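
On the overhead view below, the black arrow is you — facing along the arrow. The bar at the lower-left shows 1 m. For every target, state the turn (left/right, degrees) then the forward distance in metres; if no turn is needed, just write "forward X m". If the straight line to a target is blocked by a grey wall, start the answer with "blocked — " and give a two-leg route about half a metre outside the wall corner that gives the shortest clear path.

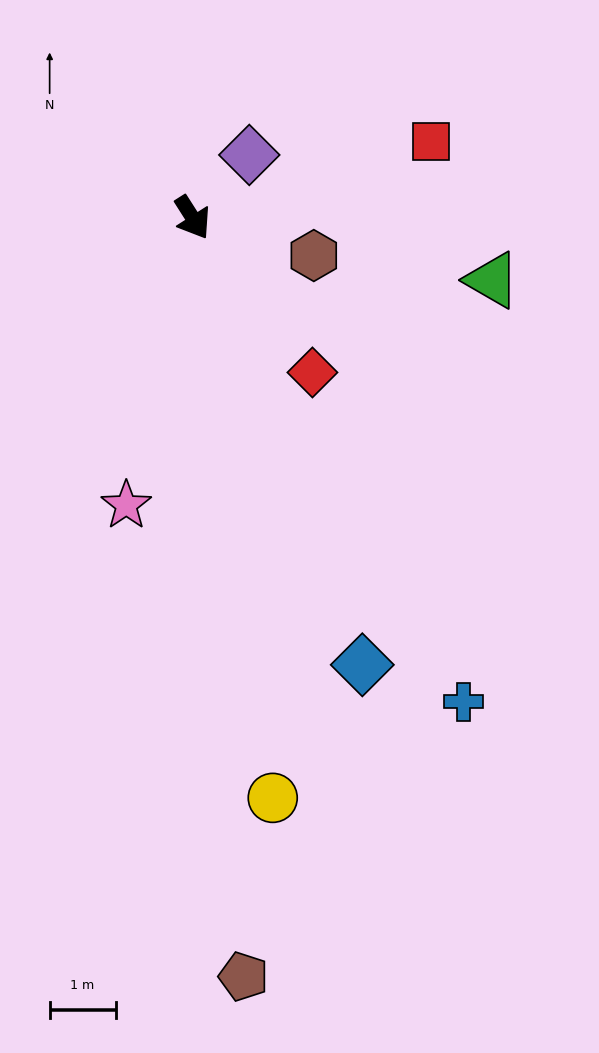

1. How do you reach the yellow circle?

turn right 25°, forward 8.9 m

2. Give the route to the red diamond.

turn left 5°, forward 3.0 m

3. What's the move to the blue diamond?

turn right 12°, forward 7.3 m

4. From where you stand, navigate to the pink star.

turn right 45°, forward 4.5 m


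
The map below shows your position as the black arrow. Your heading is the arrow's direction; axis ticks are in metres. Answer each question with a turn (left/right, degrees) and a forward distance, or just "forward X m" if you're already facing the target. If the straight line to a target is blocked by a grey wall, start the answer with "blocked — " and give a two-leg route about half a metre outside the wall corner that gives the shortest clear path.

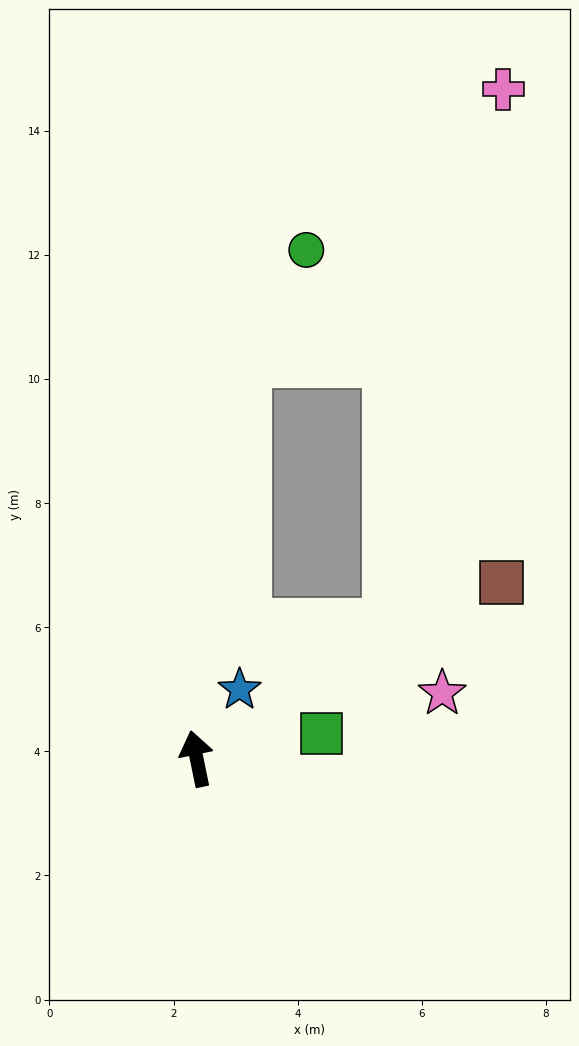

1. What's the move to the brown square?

turn right 72°, forward 5.7 m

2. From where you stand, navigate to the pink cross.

blocked — turn right 19°, forward 6.4 m, then turn right 36°, forward 6.0 m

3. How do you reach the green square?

turn right 90°, forward 2.1 m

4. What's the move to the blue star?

turn right 44°, forward 1.3 m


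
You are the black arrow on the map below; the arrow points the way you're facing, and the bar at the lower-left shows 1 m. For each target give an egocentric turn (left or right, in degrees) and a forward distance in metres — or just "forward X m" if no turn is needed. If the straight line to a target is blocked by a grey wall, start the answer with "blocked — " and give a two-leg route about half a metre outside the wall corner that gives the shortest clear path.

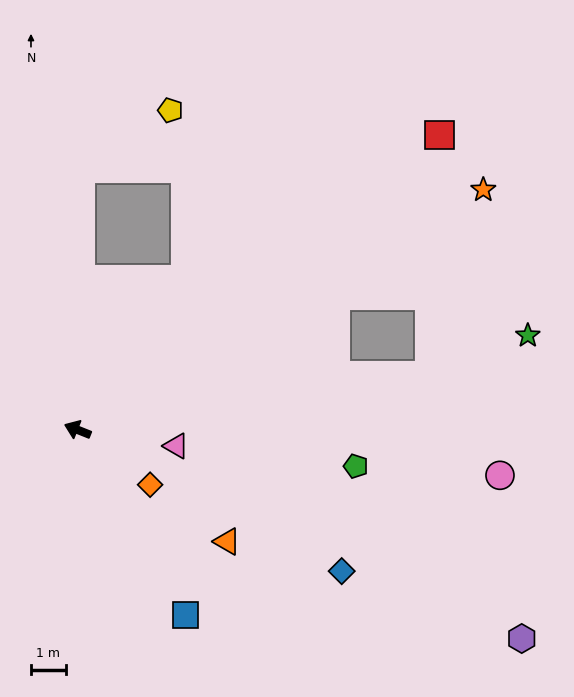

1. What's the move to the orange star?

turn right 128°, forward 13.5 m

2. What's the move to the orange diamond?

turn left 165°, forward 2.6 m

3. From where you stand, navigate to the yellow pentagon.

blocked — turn right 69°, forward 7.5 m, then turn right 57°, forward 3.1 m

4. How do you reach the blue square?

turn left 142°, forward 6.1 m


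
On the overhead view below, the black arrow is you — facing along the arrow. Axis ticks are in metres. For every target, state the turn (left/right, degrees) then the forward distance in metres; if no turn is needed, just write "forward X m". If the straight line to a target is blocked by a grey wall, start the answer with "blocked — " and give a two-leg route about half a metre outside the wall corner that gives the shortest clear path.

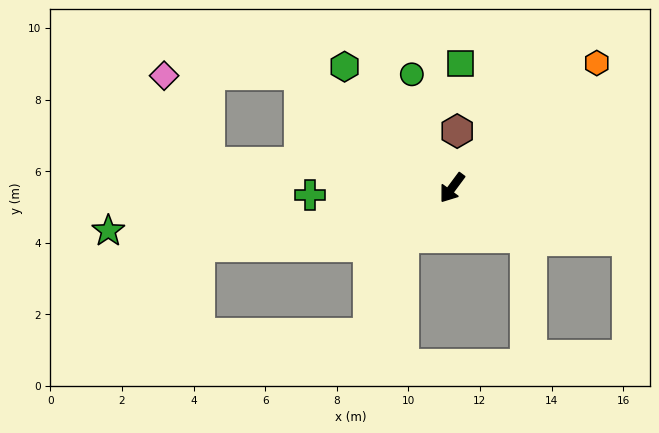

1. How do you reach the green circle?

turn right 124°, forward 3.4 m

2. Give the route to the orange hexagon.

turn left 167°, forward 5.3 m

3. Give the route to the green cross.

turn right 51°, forward 4.0 m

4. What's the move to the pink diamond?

blocked — turn right 90°, forward 5.3 m, then turn left 37°, forward 3.8 m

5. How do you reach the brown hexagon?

turn right 149°, forward 1.6 m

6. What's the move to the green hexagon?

turn right 102°, forward 4.5 m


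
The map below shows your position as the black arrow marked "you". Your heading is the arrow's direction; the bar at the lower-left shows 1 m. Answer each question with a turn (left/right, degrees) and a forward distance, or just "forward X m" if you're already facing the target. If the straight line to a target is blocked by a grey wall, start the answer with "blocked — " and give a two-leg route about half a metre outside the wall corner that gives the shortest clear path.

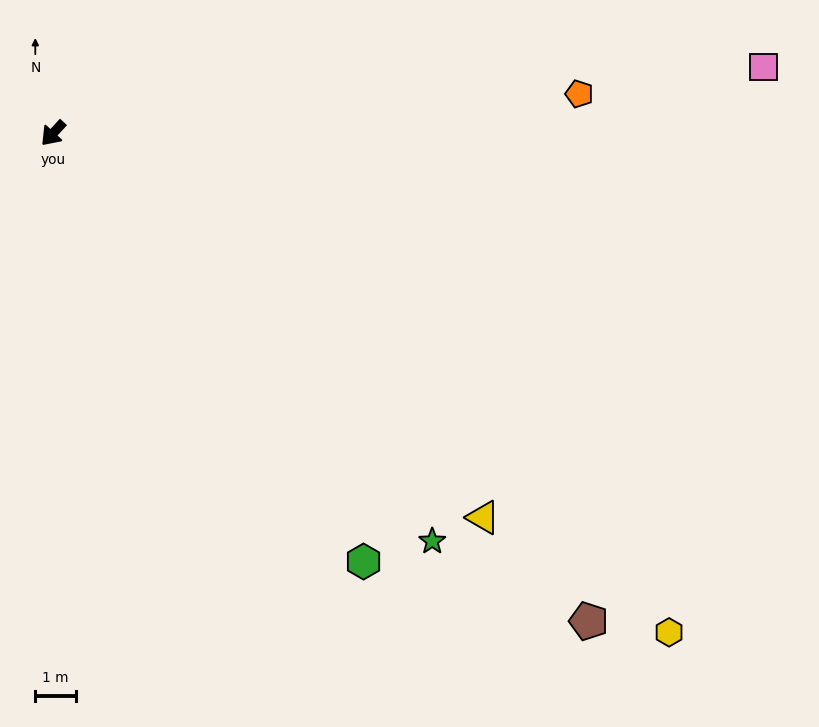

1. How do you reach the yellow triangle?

turn left 91°, forward 14.3 m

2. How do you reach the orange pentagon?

turn left 137°, forward 13.0 m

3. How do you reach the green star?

turn left 85°, forward 13.8 m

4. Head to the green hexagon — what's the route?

turn left 79°, forward 13.1 m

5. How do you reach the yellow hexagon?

turn left 94°, forward 19.6 m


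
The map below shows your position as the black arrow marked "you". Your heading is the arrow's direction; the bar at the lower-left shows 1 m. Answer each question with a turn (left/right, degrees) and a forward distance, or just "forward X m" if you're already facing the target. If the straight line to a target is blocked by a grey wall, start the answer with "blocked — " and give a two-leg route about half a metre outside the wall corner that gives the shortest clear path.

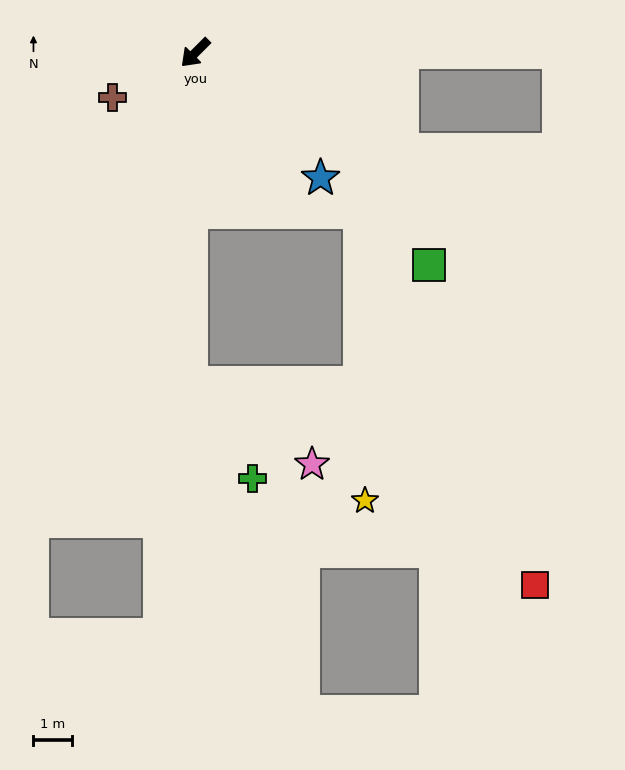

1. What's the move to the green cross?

blocked — turn left 44°, forward 8.6 m, then turn left 33°, forward 3.0 m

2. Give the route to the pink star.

blocked — turn left 44°, forward 8.6 m, then turn left 57°, forward 3.8 m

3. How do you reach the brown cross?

turn right 16°, forward 2.4 m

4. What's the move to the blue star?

turn left 90°, forward 4.6 m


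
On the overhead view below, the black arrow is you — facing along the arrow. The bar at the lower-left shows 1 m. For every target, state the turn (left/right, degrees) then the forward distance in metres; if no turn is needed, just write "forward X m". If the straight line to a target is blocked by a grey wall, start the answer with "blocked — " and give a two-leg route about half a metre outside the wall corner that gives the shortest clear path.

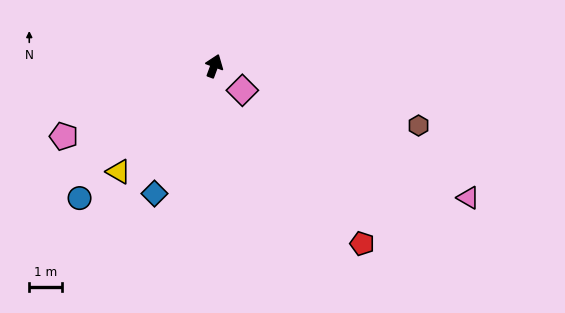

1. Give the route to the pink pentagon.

turn left 135°, forward 5.1 m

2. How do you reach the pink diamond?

turn right 111°, forward 1.1 m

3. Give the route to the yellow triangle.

turn left 158°, forward 4.4 m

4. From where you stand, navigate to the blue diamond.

turn left 175°, forward 4.3 m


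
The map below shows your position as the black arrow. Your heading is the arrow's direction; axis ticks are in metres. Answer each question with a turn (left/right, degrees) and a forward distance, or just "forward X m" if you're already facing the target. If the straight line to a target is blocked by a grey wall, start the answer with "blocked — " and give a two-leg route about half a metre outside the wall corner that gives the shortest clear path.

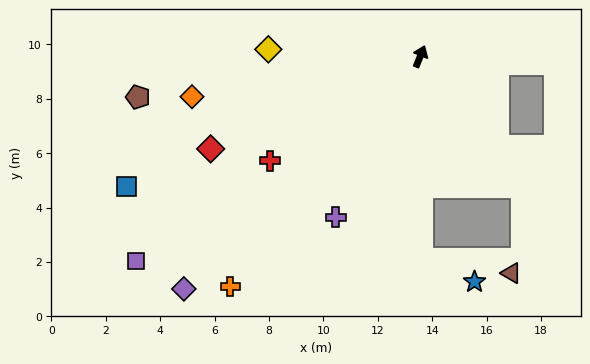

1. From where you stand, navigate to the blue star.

blocked — turn right 157°, forward 7.5 m, then turn left 66°, forward 2.1 m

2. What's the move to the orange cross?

turn left 163°, forward 11.0 m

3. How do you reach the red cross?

turn left 147°, forward 6.7 m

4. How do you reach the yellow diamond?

turn left 109°, forward 5.6 m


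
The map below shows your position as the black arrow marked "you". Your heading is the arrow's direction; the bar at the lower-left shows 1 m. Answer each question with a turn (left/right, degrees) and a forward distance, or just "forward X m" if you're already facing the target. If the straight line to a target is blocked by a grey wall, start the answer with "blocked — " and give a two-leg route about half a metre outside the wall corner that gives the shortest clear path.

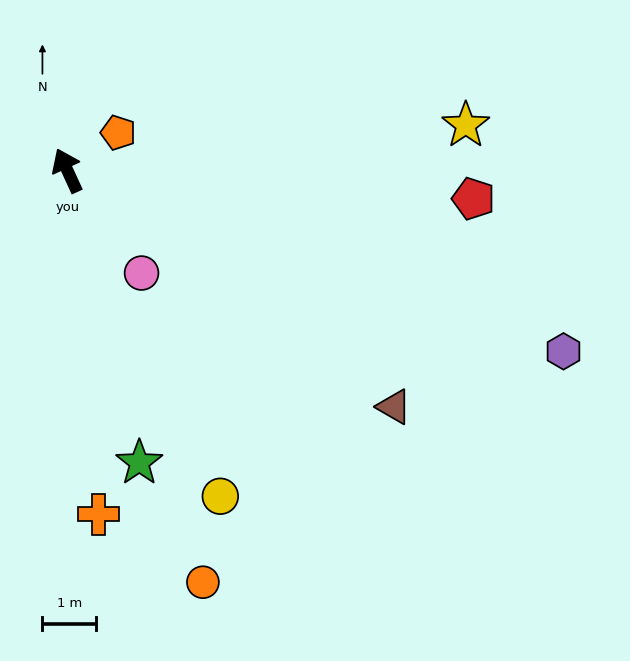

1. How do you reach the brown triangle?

turn right 151°, forward 7.5 m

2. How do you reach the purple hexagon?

turn right 135°, forward 9.9 m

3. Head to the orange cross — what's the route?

turn left 161°, forward 6.5 m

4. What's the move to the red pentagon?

turn right 119°, forward 7.6 m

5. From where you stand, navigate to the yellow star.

turn right 108°, forward 7.5 m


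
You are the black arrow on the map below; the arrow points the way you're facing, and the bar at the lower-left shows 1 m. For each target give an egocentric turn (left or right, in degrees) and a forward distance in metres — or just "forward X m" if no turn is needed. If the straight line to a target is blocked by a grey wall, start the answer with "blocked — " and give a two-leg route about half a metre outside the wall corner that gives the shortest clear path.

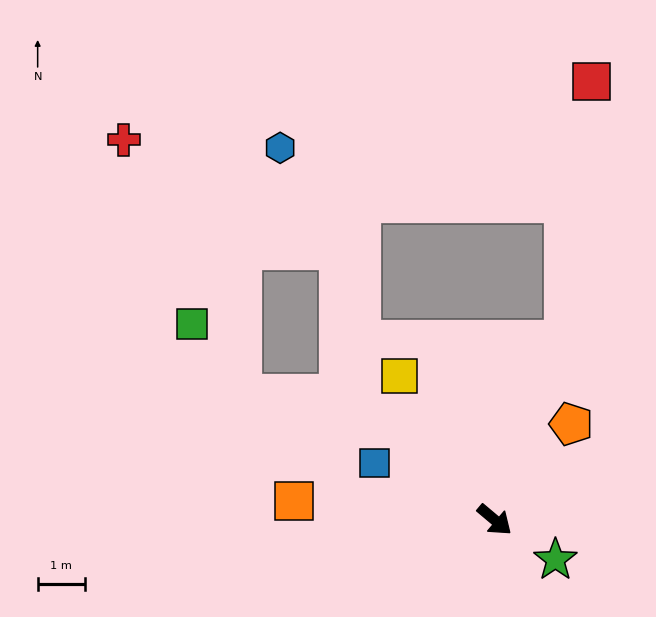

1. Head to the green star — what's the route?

turn left 7°, forward 1.5 m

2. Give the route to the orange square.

turn right 145°, forward 4.2 m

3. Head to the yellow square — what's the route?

turn left 164°, forward 3.6 m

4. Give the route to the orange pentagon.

turn left 91°, forward 2.6 m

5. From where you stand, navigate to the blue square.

turn right 165°, forward 2.8 m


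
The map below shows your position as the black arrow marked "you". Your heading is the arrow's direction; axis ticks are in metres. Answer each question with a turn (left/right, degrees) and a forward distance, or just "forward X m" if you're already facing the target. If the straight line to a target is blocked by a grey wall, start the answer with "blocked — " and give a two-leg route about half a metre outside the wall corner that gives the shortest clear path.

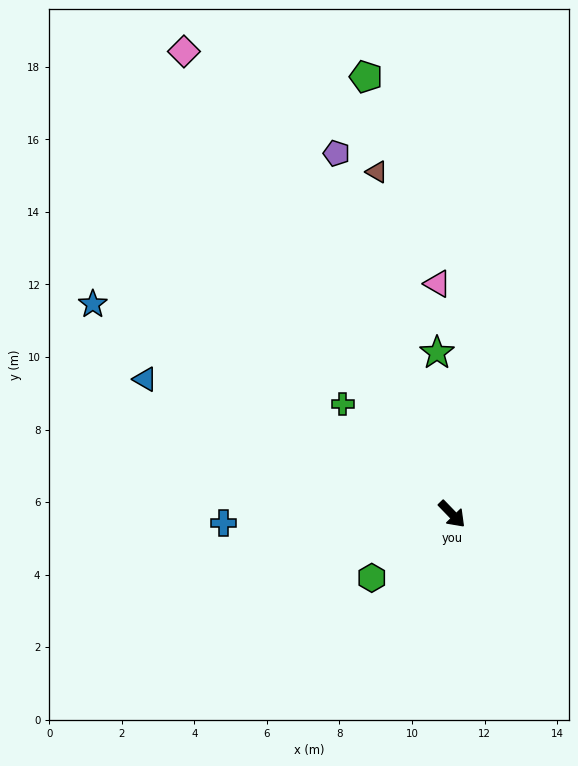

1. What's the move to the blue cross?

turn right 132°, forward 6.3 m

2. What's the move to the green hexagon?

turn right 96°, forward 2.8 m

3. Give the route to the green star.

turn left 141°, forward 4.5 m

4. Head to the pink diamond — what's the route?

turn left 166°, forward 14.7 m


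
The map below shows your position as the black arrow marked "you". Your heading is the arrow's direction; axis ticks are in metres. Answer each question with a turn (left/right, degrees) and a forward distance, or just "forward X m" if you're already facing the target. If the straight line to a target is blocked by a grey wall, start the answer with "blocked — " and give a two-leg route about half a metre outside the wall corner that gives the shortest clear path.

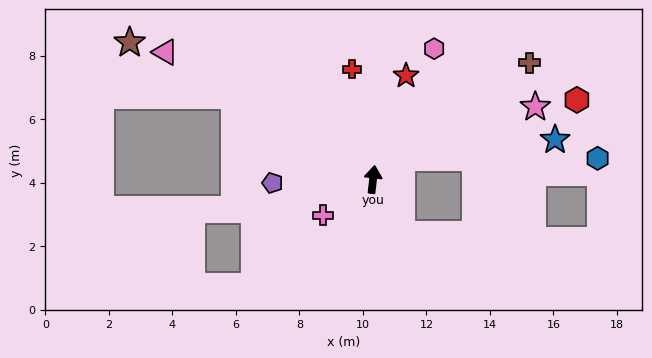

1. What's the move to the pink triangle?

turn left 65°, forward 7.7 m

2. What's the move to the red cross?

turn left 17°, forward 3.5 m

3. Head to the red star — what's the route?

turn right 11°, forward 3.4 m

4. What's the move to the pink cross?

turn left 132°, forward 1.9 m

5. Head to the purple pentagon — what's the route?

turn left 99°, forward 3.2 m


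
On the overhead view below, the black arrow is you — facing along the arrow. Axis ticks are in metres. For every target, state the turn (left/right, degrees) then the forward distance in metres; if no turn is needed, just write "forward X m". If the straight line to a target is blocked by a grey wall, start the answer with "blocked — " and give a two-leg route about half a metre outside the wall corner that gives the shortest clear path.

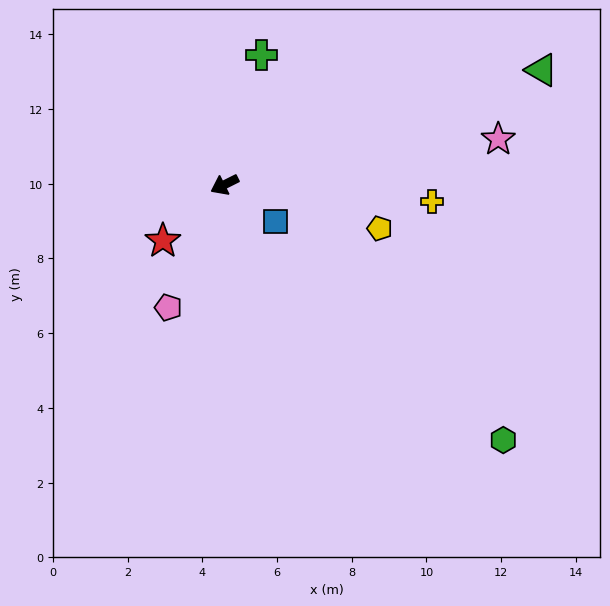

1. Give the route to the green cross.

turn right 132°, forward 3.6 m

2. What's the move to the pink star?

turn left 163°, forward 7.4 m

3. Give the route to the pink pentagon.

turn left 39°, forward 3.6 m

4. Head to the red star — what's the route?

turn left 16°, forward 2.2 m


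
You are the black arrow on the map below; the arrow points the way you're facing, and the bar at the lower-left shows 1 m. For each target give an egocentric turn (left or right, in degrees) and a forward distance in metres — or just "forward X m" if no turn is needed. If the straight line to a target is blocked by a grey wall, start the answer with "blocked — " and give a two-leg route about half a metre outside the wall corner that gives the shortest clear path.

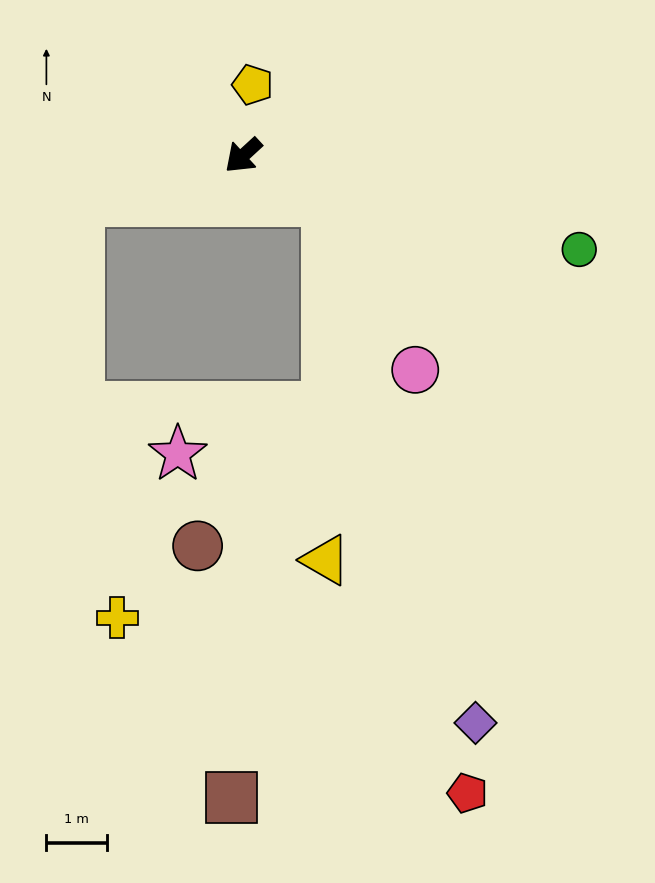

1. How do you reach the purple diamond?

blocked — turn left 109°, forward 1.6 m, then turn right 46°, forward 9.0 m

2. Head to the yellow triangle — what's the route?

blocked — turn left 109°, forward 1.6 m, then turn right 62°, forward 6.0 m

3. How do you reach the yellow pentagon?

turn right 140°, forward 1.2 m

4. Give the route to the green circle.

turn left 122°, forward 5.8 m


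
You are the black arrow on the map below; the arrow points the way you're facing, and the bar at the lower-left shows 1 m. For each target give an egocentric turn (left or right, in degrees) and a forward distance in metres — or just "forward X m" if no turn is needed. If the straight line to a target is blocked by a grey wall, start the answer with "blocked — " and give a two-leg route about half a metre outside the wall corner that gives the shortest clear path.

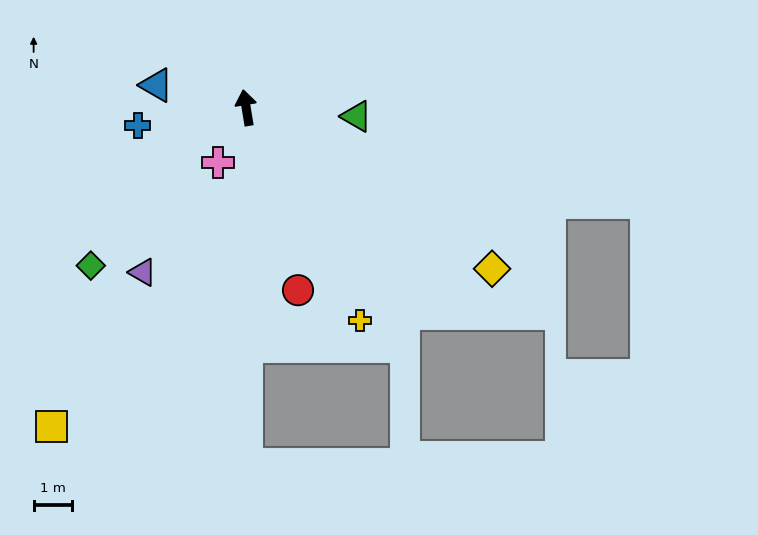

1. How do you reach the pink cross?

turn left 143°, forward 1.6 m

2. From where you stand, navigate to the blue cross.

turn left 90°, forward 2.9 m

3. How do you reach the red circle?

turn right 174°, forward 5.0 m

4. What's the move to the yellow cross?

turn right 161°, forward 6.3 m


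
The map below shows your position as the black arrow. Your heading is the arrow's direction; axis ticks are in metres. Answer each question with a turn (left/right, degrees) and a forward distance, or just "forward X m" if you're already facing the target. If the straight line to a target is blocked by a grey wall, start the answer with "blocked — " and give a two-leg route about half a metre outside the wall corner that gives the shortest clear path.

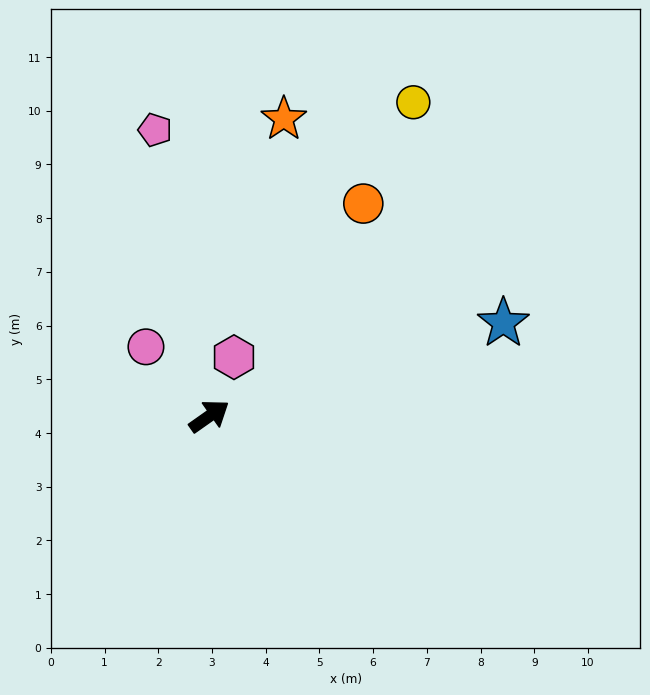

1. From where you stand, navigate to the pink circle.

turn left 97°, forward 1.7 m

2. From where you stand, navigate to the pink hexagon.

turn left 32°, forward 1.2 m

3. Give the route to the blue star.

turn right 18°, forward 5.7 m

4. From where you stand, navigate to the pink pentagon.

turn left 66°, forward 5.4 m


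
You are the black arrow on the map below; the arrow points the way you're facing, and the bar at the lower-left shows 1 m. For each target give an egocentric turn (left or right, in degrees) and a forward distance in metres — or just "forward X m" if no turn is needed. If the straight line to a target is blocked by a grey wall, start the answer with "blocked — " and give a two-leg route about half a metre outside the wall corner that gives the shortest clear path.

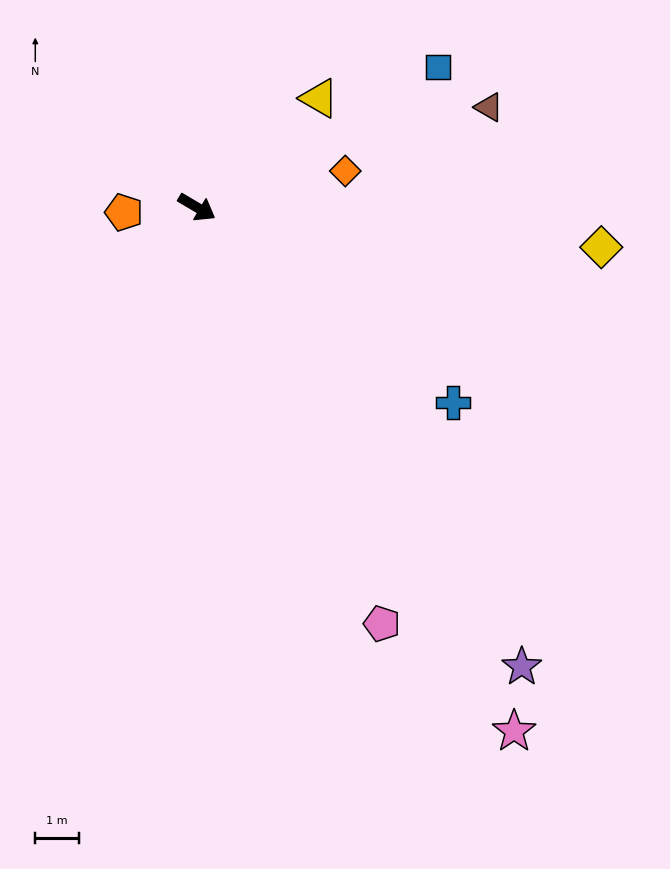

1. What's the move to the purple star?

turn right 24°, forward 12.8 m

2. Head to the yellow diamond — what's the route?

turn left 25°, forward 9.3 m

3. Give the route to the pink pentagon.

turn right 35°, forward 10.4 m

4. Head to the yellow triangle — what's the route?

turn left 72°, forward 3.7 m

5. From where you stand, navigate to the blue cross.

turn right 7°, forward 7.3 m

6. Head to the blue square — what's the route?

turn left 61°, forward 6.4 m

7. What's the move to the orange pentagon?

turn right 145°, forward 1.7 m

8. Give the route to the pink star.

turn right 28°, forward 14.0 m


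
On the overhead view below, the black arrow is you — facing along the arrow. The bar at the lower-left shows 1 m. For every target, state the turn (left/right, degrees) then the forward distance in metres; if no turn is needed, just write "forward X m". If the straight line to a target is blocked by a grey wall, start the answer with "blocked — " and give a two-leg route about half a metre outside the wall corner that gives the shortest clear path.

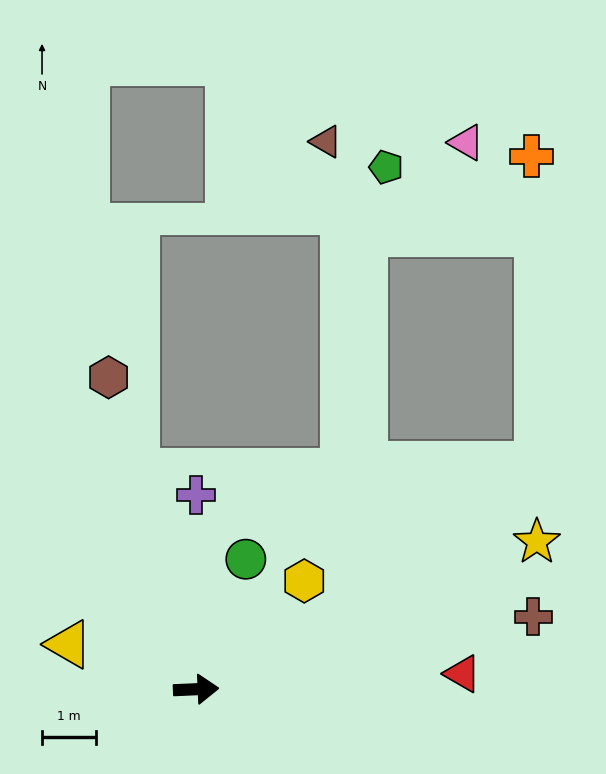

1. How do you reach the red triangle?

forward 5.0 m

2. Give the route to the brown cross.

turn left 10°, forward 6.4 m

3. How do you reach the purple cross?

turn left 88°, forward 3.6 m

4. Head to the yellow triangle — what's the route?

turn left 158°, forward 2.5 m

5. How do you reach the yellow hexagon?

turn left 43°, forward 2.8 m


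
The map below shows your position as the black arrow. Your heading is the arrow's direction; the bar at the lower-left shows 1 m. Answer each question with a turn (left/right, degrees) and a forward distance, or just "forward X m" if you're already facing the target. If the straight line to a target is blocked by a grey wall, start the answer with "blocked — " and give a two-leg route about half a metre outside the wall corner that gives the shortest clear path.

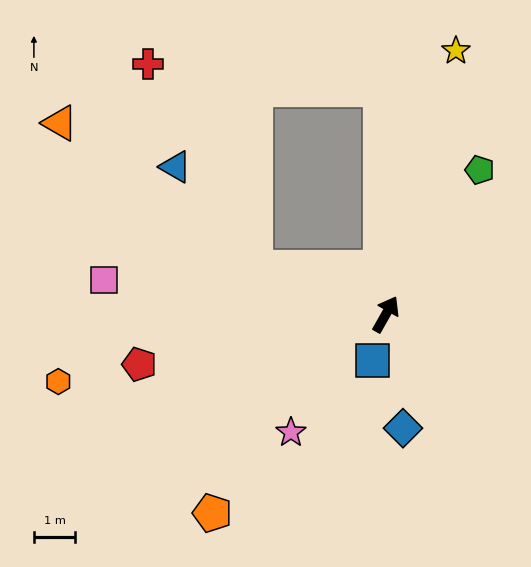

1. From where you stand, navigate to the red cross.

blocked — turn left 31°, forward 5.4 m, then turn left 82°, forward 5.7 m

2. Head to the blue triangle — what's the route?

blocked — turn left 100°, forward 3.3 m, then turn right 32°, forward 3.1 m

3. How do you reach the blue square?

turn right 167°, forward 1.2 m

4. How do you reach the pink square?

turn left 113°, forward 6.9 m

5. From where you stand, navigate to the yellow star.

turn left 15°, forward 6.6 m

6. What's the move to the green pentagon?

turn right 3°, forward 4.2 m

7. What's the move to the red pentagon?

turn left 131°, forward 6.1 m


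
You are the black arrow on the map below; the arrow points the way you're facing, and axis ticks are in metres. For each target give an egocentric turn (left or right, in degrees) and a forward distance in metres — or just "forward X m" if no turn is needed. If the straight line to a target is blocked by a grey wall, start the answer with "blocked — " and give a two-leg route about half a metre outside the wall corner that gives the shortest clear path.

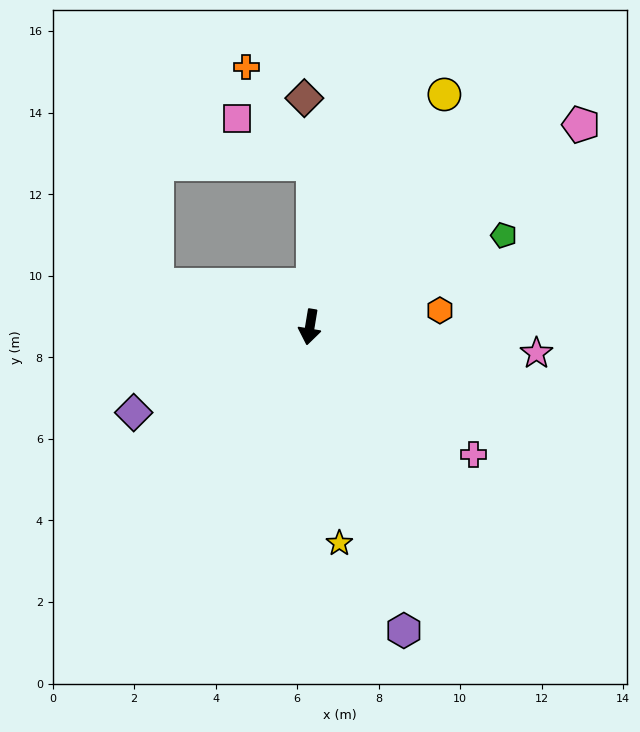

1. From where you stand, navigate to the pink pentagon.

turn left 136°, forward 8.3 m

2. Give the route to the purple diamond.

turn right 55°, forward 4.8 m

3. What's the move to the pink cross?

turn left 62°, forward 5.1 m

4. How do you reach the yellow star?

turn left 17°, forward 5.4 m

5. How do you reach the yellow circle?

turn left 159°, forward 6.6 m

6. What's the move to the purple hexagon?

turn left 27°, forward 7.8 m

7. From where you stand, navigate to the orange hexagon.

turn left 107°, forward 3.2 m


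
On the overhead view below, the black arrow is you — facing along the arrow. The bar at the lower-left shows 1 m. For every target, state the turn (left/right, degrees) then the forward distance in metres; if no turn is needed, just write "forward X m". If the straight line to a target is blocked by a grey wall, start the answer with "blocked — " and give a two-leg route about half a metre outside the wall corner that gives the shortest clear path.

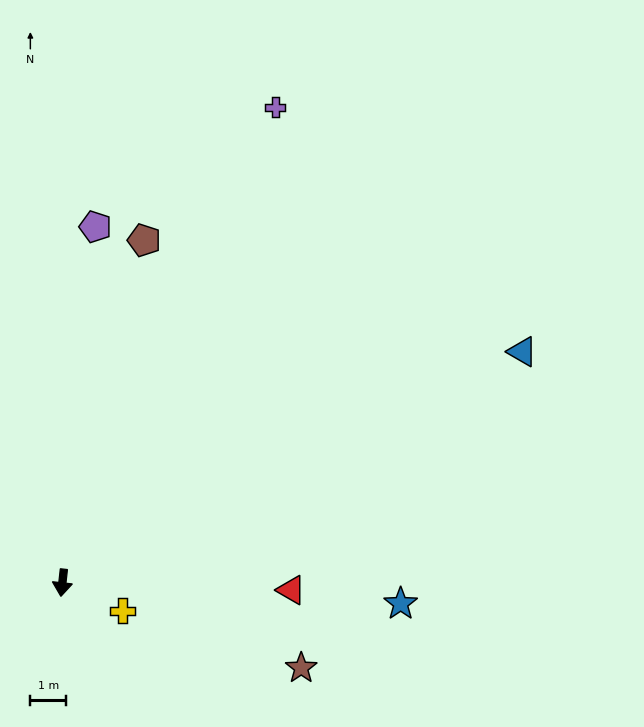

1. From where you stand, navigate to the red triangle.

turn left 94°, forward 6.4 m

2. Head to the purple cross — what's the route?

turn left 162°, forward 14.5 m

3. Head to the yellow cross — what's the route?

turn left 71°, forward 1.9 m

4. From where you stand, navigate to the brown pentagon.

turn left 173°, forward 9.8 m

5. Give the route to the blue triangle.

turn left 123°, forward 14.4 m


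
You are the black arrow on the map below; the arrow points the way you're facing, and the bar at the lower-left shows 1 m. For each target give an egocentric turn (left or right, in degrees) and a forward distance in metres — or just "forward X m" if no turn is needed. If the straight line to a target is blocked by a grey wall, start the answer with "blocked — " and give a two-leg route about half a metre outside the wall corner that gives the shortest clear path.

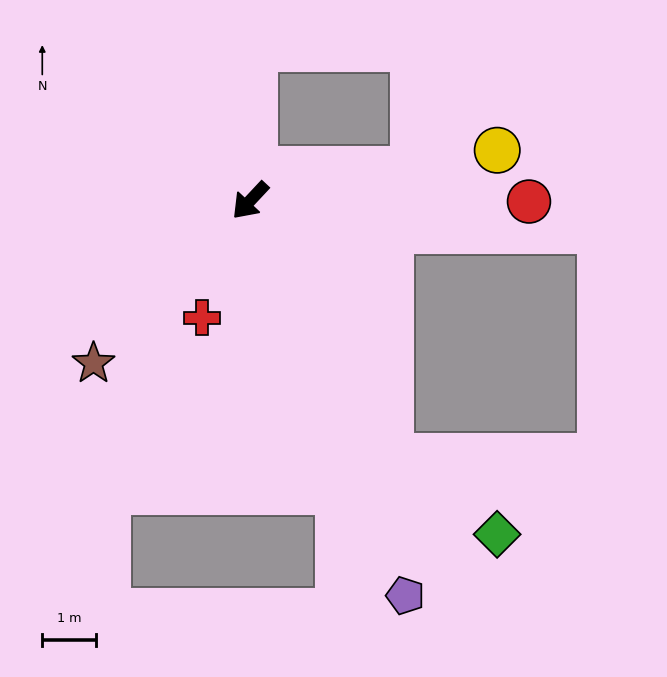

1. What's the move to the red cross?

turn left 21°, forward 2.4 m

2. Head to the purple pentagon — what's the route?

turn left 65°, forward 7.9 m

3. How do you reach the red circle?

turn left 133°, forward 5.2 m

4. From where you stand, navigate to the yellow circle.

turn left 145°, forward 4.7 m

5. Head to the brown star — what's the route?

forward 4.2 m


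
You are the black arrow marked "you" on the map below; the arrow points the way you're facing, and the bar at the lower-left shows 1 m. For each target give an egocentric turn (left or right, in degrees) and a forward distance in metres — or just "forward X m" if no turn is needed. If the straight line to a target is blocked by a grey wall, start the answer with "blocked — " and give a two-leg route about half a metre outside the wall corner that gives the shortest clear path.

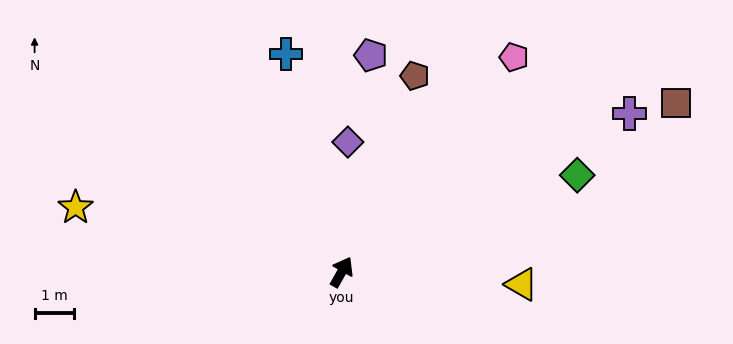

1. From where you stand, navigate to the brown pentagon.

turn left 9°, forward 5.3 m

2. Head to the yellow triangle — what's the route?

turn right 65°, forward 4.6 m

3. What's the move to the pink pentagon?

turn right 9°, forward 7.0 m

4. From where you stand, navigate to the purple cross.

turn right 32°, forward 8.4 m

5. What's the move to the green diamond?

turn right 38°, forward 6.5 m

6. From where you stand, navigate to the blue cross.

turn left 44°, forward 5.7 m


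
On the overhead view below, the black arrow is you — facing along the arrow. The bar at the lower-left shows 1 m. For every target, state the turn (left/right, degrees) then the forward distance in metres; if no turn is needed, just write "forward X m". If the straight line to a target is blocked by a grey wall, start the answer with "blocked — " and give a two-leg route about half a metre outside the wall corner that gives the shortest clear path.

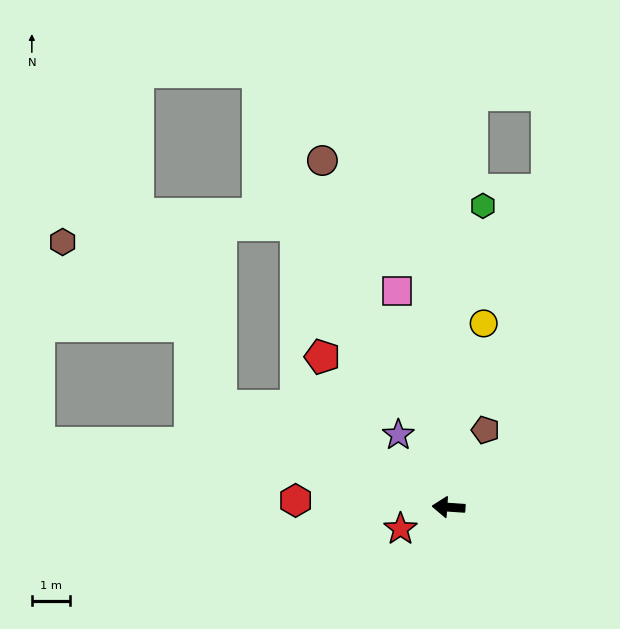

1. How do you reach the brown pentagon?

turn right 112°, forward 2.3 m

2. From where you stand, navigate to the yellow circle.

turn right 97°, forward 5.0 m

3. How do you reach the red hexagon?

forward 4.1 m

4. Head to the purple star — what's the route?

turn right 51°, forward 2.3 m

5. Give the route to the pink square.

turn right 73°, forward 5.9 m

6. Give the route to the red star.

turn left 28°, forward 1.4 m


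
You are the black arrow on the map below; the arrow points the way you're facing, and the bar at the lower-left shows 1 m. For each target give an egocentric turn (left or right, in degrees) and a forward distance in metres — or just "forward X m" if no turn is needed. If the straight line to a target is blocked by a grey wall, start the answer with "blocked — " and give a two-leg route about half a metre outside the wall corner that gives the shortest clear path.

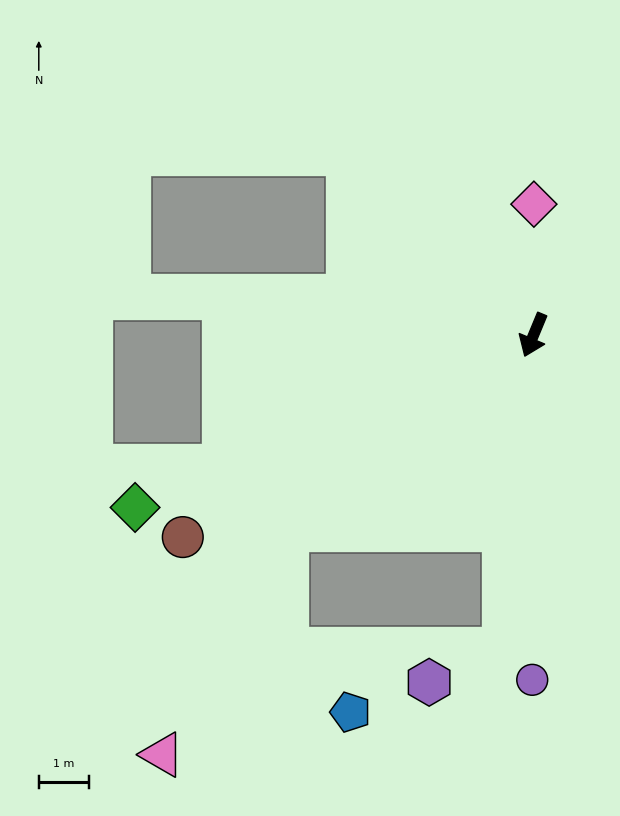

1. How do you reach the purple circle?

turn left 22°, forward 6.9 m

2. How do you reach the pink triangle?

blocked — turn right 29°, forward 6.3 m, then turn left 22°, forward 5.1 m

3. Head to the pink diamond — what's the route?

turn right 158°, forward 2.6 m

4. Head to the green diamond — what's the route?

turn right 44°, forward 8.7 m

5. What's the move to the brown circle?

turn right 38°, forward 8.1 m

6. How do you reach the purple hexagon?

blocked — turn left 17°, forward 6.3 m, then turn right 60°, forward 1.6 m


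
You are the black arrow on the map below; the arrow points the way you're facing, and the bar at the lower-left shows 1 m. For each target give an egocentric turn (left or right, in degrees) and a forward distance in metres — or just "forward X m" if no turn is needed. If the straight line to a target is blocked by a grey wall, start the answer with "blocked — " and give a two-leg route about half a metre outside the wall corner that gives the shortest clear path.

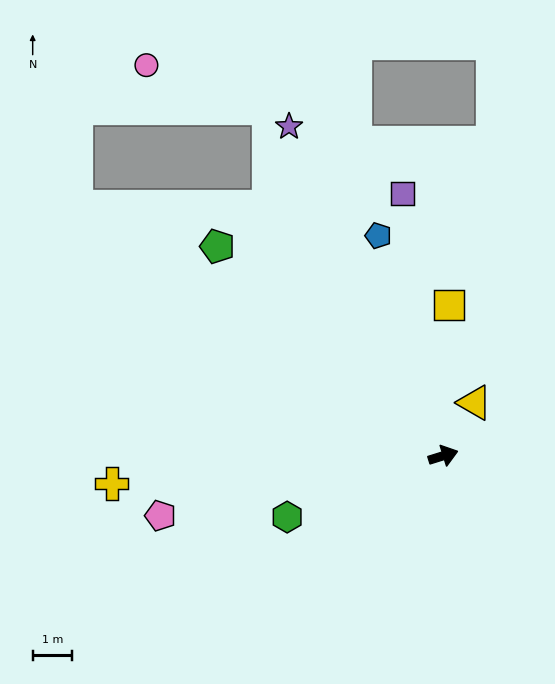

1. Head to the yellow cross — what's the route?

turn left 167°, forward 8.4 m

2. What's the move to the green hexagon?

turn right 176°, forward 4.2 m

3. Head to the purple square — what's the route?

turn left 82°, forward 6.7 m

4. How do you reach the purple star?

turn left 98°, forward 9.2 m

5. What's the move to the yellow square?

turn left 71°, forward 3.8 m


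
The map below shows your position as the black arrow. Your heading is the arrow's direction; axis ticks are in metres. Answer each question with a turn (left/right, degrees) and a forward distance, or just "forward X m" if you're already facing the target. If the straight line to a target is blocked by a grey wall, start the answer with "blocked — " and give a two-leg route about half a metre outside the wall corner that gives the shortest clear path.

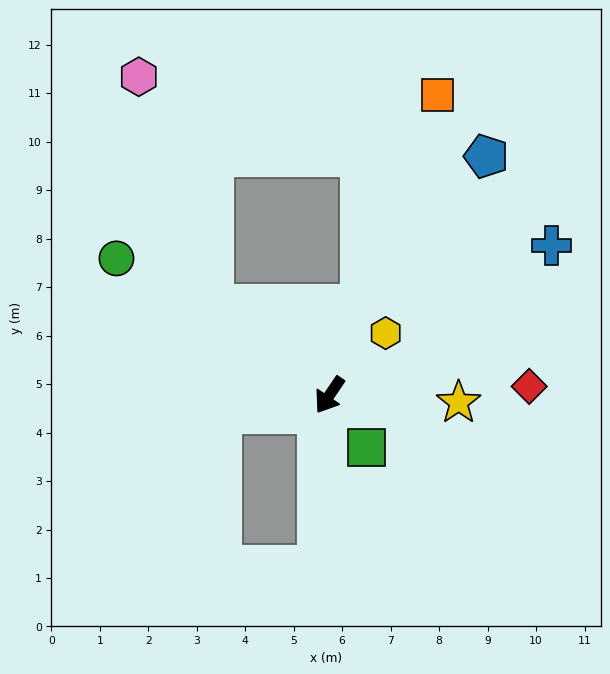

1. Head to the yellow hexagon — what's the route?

turn left 172°, forward 1.7 m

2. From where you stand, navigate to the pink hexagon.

blocked — turn right 94°, forward 3.0 m, then turn right 34°, forward 5.0 m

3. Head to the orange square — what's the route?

turn right 166°, forward 6.6 m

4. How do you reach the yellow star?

turn left 121°, forward 2.7 m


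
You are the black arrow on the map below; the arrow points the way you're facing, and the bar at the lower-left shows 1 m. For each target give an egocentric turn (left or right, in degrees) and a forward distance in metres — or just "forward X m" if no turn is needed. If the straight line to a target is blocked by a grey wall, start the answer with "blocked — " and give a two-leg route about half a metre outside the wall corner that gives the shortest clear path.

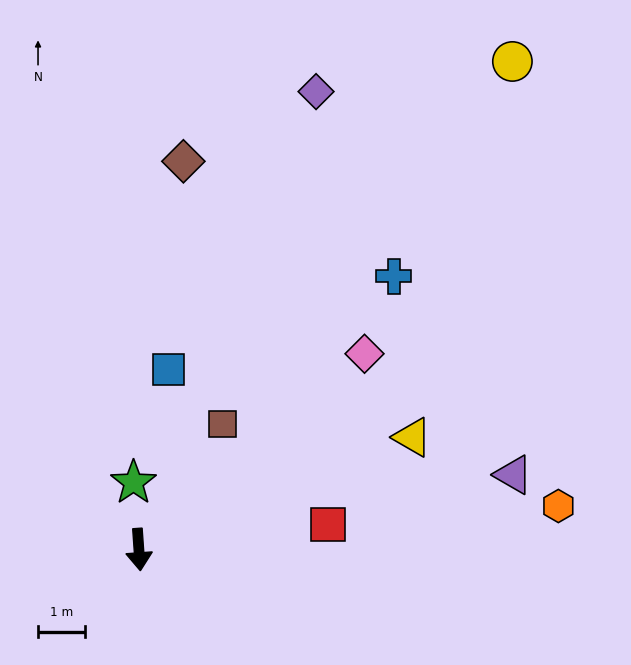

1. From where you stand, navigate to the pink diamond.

turn left 127°, forward 6.3 m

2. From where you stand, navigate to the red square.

turn left 94°, forward 4.0 m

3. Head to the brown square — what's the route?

turn left 142°, forward 3.2 m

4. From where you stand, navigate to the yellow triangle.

turn left 108°, forward 6.2 m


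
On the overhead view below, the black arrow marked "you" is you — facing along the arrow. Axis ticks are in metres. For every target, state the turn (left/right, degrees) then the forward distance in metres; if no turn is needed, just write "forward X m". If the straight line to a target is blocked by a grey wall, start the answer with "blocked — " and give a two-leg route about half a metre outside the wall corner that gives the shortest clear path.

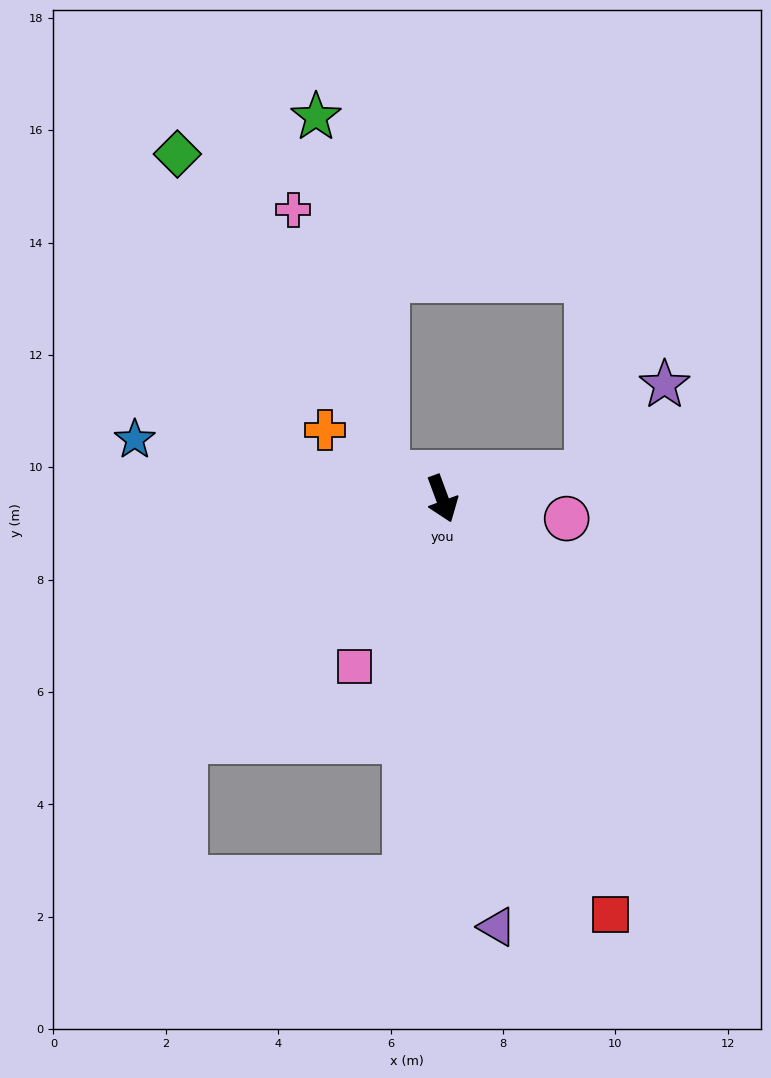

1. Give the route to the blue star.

turn right 121°, forward 5.6 m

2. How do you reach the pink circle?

turn left 61°, forward 2.2 m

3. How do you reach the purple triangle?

turn right 13°, forward 7.7 m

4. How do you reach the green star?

blocked — turn right 134°, forward 1.1 m, then turn right 55°, forward 6.5 m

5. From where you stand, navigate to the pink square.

turn right 48°, forward 3.4 m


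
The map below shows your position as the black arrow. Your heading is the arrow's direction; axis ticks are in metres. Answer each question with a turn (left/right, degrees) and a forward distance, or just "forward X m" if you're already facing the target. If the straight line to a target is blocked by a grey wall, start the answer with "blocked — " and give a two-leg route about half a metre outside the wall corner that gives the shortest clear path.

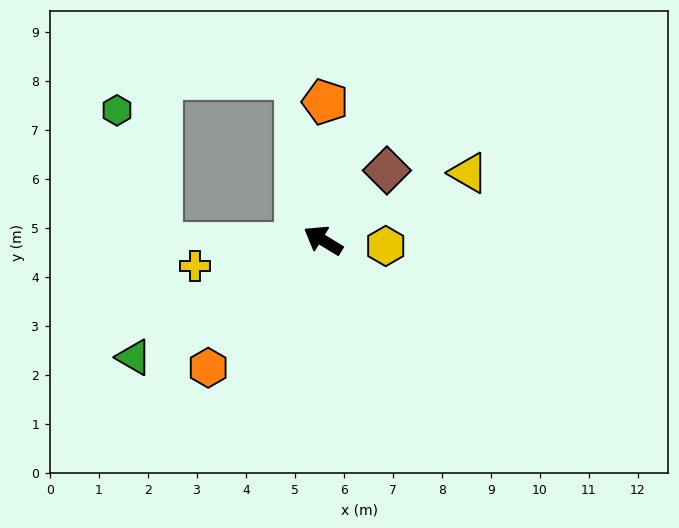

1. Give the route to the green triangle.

turn left 63°, forward 4.5 m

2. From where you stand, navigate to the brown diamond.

turn right 101°, forward 1.9 m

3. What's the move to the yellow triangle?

turn right 124°, forward 3.3 m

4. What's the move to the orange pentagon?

turn right 59°, forward 2.8 m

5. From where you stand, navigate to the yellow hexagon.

turn right 154°, forward 1.3 m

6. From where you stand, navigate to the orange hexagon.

turn left 79°, forward 3.5 m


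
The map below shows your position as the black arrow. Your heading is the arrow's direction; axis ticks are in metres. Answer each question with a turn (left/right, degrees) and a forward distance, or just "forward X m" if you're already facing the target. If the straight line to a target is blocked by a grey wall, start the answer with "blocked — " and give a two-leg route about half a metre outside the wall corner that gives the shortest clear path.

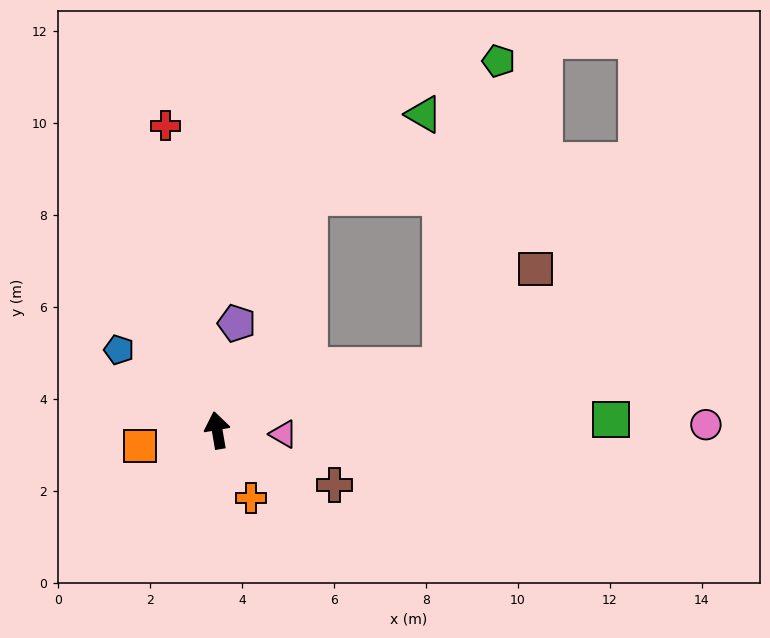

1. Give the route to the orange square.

turn left 92°, forward 1.7 m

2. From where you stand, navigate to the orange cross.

turn right 163°, forward 1.6 m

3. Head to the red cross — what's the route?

forward 6.7 m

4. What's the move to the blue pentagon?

turn left 41°, forward 2.8 m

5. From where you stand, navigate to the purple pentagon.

turn right 20°, forward 2.4 m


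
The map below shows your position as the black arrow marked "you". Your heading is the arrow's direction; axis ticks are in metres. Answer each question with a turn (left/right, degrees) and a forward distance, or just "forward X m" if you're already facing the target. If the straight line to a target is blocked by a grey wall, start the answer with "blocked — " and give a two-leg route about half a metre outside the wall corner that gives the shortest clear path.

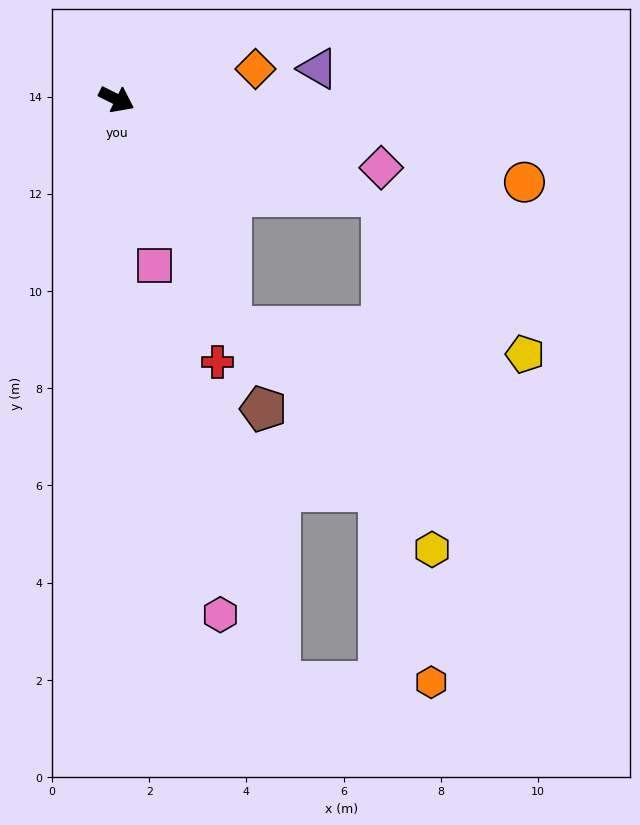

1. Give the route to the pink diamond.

turn left 12°, forward 5.6 m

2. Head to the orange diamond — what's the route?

turn left 39°, forward 2.9 m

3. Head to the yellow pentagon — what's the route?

blocked — turn right 37°, forward 5.2 m, then turn left 58°, forward 6.1 m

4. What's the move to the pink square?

turn right 51°, forward 3.5 m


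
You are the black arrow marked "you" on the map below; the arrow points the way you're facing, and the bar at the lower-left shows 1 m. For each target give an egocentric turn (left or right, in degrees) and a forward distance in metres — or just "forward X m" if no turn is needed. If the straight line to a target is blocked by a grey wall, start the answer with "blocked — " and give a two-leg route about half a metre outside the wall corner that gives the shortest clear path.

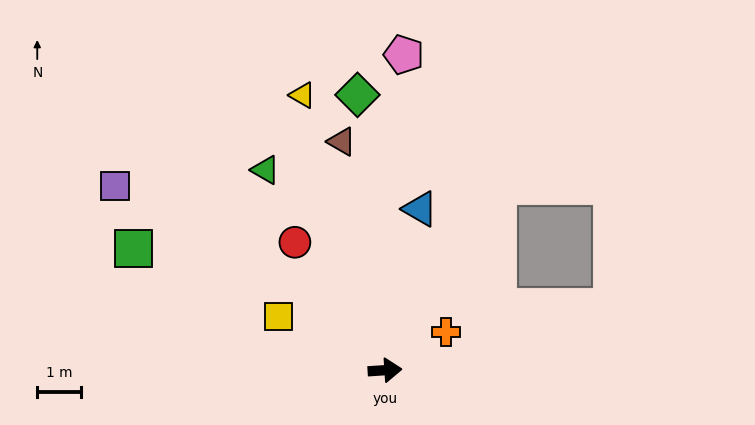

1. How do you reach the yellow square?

turn left 150°, forward 2.7 m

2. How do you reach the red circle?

turn left 121°, forward 3.6 m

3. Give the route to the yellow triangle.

turn left 103°, forward 6.6 m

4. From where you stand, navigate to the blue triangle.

turn left 74°, forward 3.8 m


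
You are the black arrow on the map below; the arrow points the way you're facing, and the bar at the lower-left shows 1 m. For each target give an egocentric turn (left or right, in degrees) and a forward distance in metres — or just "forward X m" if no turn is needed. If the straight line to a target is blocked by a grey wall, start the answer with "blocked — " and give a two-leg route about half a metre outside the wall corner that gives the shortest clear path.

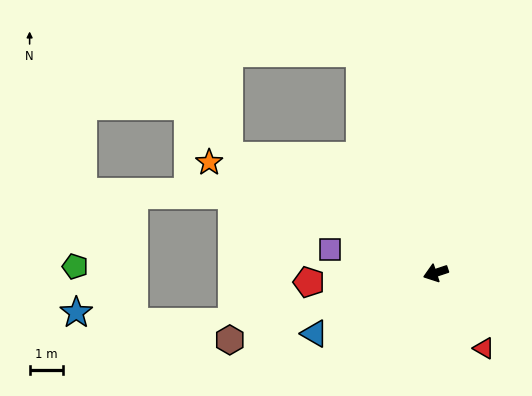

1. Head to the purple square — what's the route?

turn right 31°, forward 3.2 m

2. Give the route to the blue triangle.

turn left 8°, forward 4.0 m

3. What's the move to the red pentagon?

turn right 14°, forward 3.8 m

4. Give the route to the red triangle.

turn left 104°, forward 2.6 m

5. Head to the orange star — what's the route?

turn right 44°, forward 7.5 m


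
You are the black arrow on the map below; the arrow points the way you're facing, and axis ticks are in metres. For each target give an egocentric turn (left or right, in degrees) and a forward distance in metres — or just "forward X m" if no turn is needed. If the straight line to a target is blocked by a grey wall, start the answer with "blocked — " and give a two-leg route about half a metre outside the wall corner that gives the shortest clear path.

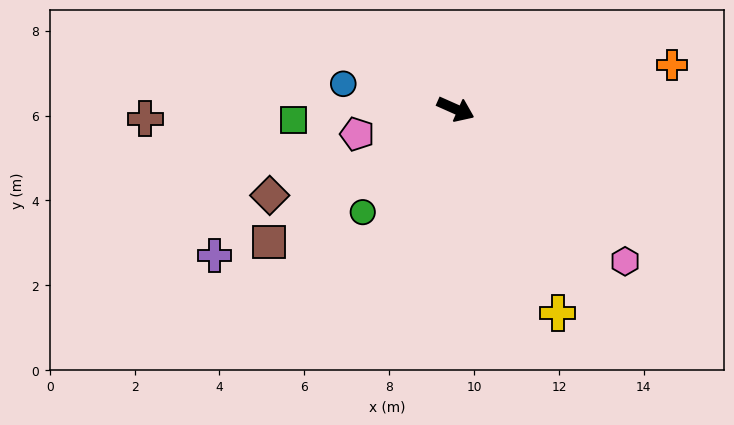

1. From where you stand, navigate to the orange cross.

turn left 36°, forward 5.2 m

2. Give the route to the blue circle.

turn right 169°, forward 2.7 m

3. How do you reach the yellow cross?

turn right 39°, forward 5.4 m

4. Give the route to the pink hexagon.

turn right 18°, forward 5.4 m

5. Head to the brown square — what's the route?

turn right 121°, forward 5.4 m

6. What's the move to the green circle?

turn right 108°, forward 3.3 m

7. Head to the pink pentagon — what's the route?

turn right 142°, forward 2.4 m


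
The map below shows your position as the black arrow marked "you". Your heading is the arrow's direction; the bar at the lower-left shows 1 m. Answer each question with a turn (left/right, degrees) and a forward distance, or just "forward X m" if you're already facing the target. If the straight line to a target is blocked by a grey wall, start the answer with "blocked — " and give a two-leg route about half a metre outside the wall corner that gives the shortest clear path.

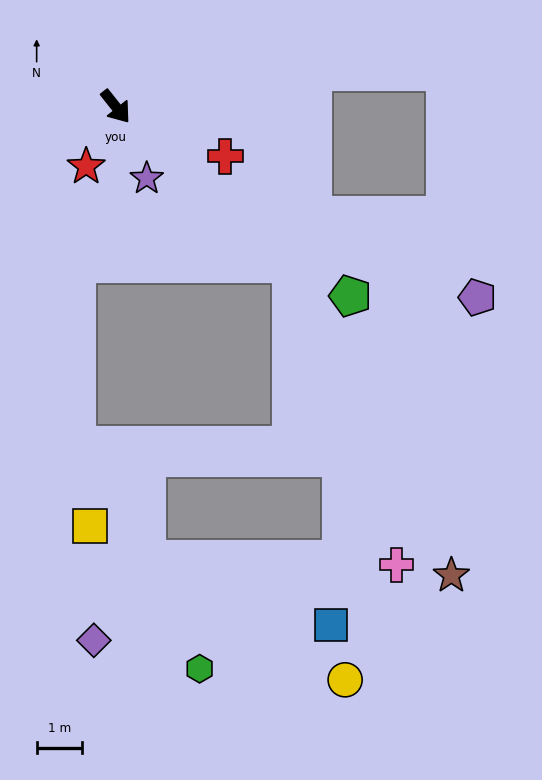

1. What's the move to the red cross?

turn left 27°, forward 2.7 m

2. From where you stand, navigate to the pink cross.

blocked — turn left 10°, forward 5.2 m, then turn right 29°, forward 7.1 m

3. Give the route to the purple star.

turn right 15°, forward 1.7 m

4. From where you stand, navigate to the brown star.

blocked — turn left 10°, forward 5.2 m, then turn right 21°, forward 7.8 m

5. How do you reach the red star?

turn right 65°, forward 1.5 m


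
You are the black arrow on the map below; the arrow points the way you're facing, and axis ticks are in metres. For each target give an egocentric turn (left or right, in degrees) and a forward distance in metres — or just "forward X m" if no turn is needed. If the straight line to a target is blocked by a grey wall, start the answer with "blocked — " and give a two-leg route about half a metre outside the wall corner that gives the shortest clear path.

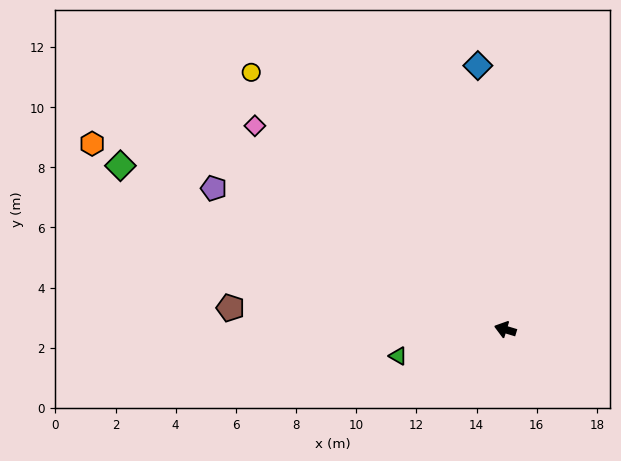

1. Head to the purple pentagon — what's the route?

turn right 9°, forward 10.8 m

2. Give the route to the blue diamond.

turn right 67°, forward 8.8 m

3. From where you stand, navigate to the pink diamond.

turn right 22°, forward 10.7 m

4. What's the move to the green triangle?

turn left 31°, forward 3.7 m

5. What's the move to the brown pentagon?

turn left 12°, forward 9.2 m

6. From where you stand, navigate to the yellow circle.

turn right 29°, forward 12.0 m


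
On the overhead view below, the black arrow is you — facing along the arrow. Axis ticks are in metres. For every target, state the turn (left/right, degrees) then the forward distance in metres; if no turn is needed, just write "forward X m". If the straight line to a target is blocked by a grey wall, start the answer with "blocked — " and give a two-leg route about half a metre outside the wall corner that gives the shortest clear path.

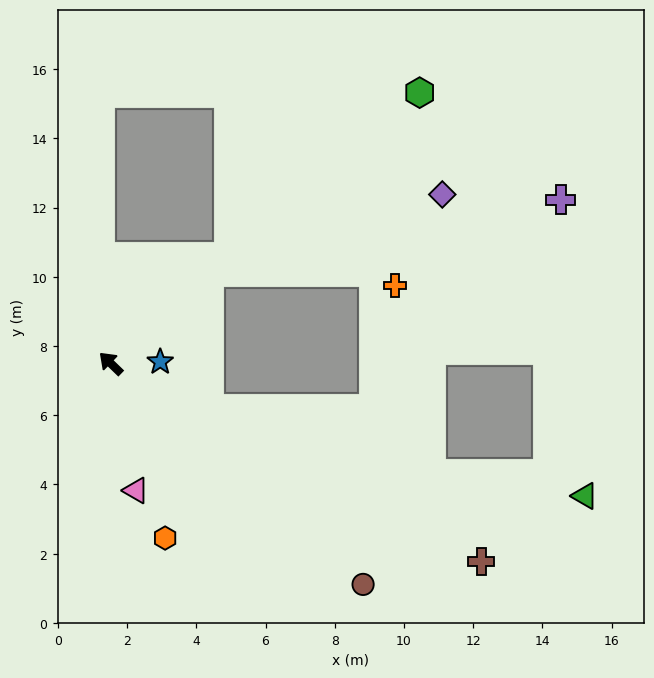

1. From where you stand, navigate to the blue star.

turn right 134°, forward 1.4 m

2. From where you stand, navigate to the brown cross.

turn right 164°, forward 12.1 m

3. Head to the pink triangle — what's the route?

turn left 145°, forward 3.7 m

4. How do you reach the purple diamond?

blocked — turn right 93°, forward 3.9 m, then turn right 24°, forward 7.1 m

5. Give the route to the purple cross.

blocked — turn right 93°, forward 3.9 m, then turn right 31°, forward 10.4 m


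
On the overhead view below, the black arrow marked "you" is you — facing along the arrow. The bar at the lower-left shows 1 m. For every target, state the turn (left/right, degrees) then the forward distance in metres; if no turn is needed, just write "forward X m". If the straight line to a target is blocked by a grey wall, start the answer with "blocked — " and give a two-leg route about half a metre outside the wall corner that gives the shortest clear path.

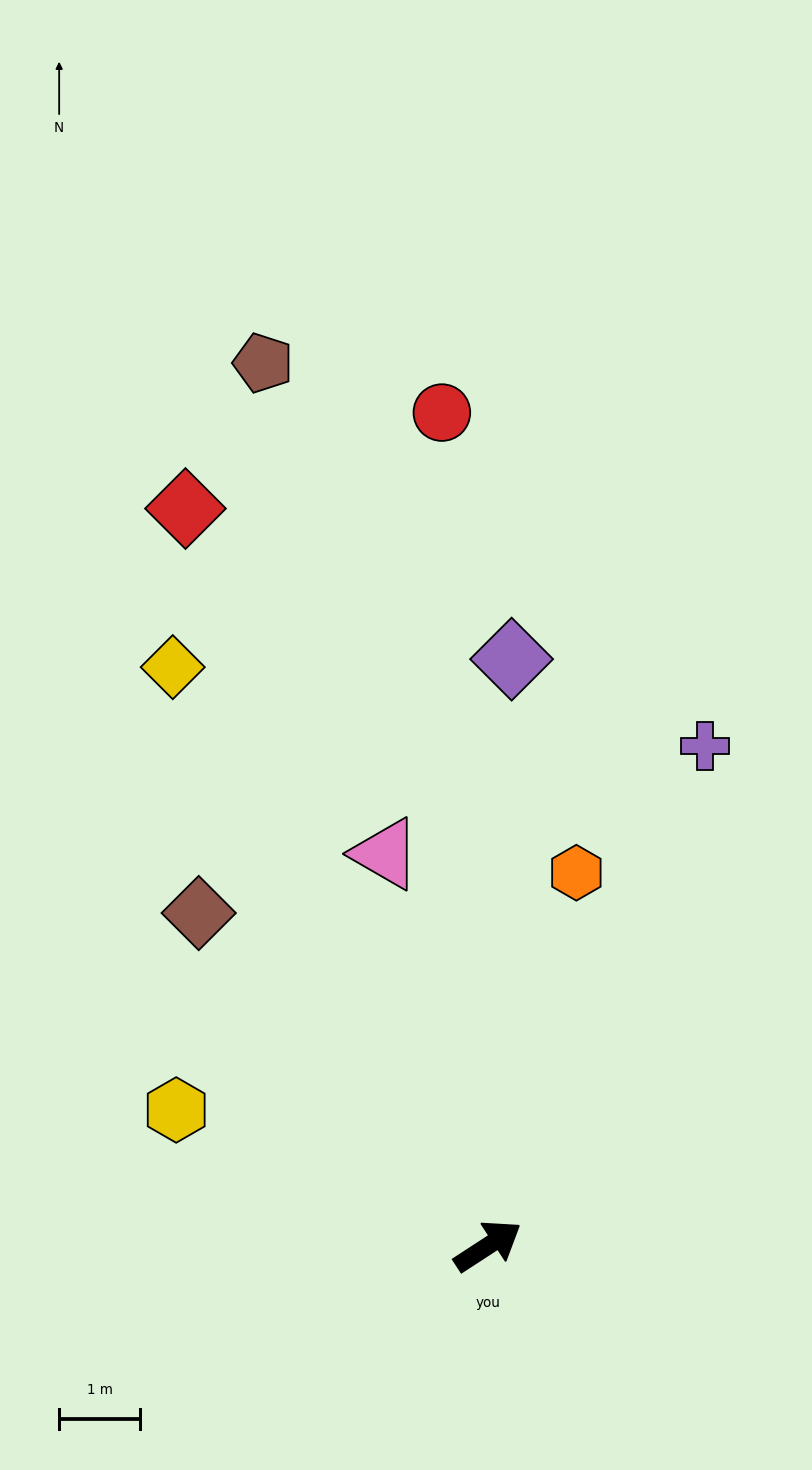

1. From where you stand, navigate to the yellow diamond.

turn left 86°, forward 8.2 m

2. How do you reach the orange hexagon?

turn left 44°, forward 4.8 m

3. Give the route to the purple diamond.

turn left 55°, forward 7.3 m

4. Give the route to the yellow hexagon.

turn left 123°, forward 4.2 m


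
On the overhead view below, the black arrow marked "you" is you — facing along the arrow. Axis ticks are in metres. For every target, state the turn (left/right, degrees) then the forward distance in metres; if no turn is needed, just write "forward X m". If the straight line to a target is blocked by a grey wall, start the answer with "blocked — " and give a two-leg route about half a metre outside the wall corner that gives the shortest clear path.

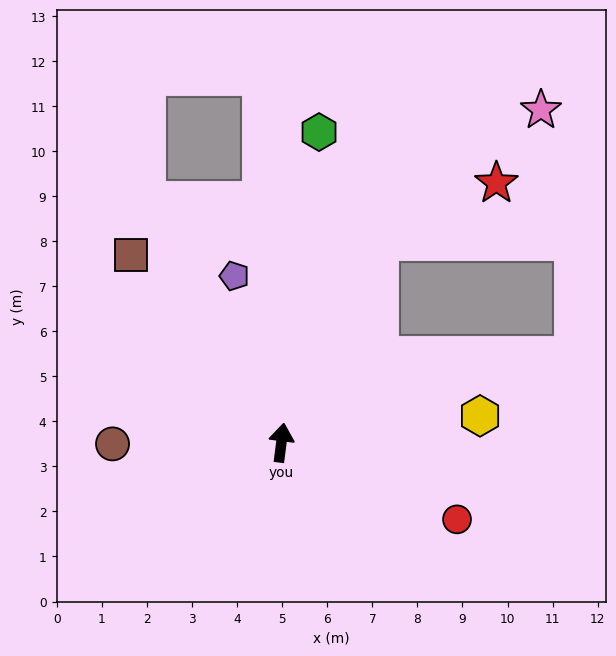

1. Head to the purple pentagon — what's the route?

turn left 23°, forward 3.8 m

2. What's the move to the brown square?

turn left 46°, forward 5.3 m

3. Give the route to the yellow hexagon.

turn right 75°, forward 4.4 m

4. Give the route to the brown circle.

turn left 98°, forward 3.7 m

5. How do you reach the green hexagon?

forward 6.9 m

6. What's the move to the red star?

blocked — turn right 19°, forward 5.0 m, then turn right 37°, forward 2.9 m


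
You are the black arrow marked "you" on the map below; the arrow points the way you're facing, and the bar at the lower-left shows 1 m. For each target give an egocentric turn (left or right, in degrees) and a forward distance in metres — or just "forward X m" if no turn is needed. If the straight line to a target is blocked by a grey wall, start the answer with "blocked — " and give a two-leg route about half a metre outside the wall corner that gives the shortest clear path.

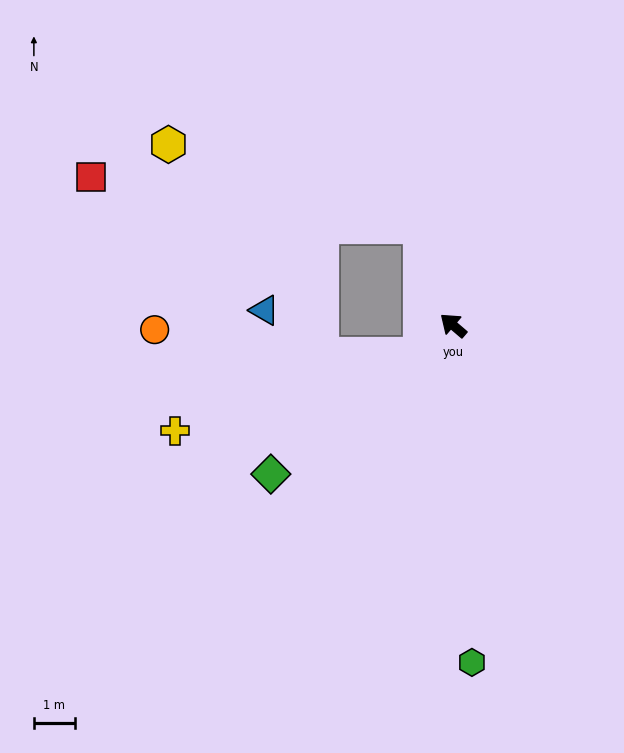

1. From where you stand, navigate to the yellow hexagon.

blocked — turn right 31°, forward 2.5 m, then turn left 53°, forward 6.5 m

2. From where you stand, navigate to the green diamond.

turn left 80°, forward 5.7 m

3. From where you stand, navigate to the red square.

blocked — turn right 31°, forward 2.5 m, then turn left 63°, forward 8.1 m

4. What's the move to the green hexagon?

turn left 134°, forward 8.2 m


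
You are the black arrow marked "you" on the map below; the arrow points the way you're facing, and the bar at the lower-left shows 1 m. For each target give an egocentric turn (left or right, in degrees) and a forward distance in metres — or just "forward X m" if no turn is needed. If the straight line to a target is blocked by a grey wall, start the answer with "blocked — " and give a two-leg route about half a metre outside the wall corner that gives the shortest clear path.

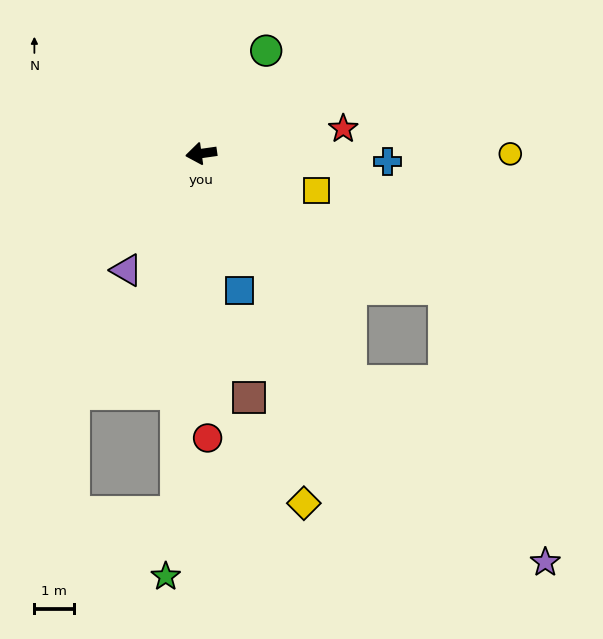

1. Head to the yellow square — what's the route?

turn left 154°, forward 3.1 m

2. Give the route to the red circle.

turn left 83°, forward 7.2 m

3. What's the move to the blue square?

turn left 98°, forward 3.6 m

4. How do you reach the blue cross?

turn left 170°, forward 4.7 m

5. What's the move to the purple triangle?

turn left 49°, forward 3.5 m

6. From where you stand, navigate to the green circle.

turn right 130°, forward 3.1 m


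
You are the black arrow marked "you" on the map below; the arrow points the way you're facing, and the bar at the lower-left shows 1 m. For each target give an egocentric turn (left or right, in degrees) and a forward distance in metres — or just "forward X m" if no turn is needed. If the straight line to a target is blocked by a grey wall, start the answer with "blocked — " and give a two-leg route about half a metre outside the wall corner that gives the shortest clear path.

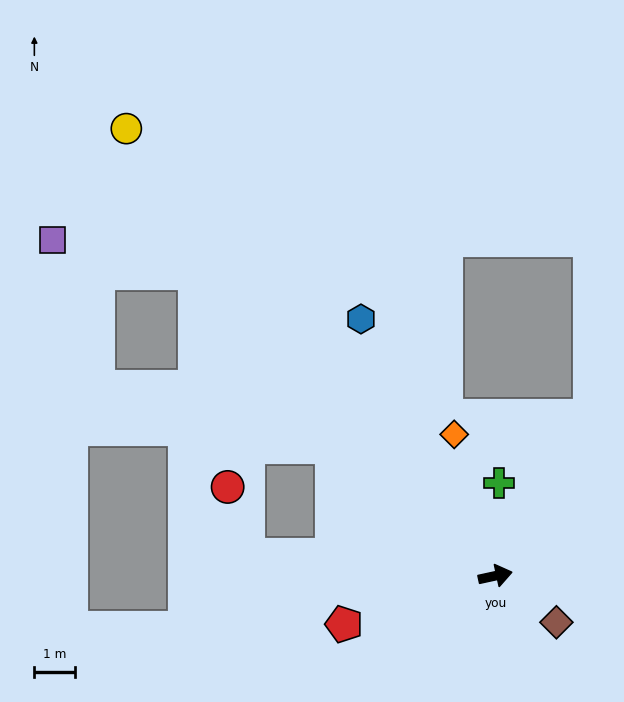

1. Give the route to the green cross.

turn left 75°, forward 2.3 m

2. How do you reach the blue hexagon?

turn left 105°, forward 7.1 m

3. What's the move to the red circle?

blocked — turn left 163°, forward 6.1 m, then turn right 69°, forward 1.7 m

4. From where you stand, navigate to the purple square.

blocked — turn left 122°, forward 10.4 m, then turn left 33°, forward 3.6 m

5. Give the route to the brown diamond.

turn right 50°, forward 1.9 m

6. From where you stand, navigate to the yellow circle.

turn left 117°, forward 14.1 m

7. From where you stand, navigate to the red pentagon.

turn right 175°, forward 3.9 m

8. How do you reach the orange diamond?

turn left 94°, forward 3.6 m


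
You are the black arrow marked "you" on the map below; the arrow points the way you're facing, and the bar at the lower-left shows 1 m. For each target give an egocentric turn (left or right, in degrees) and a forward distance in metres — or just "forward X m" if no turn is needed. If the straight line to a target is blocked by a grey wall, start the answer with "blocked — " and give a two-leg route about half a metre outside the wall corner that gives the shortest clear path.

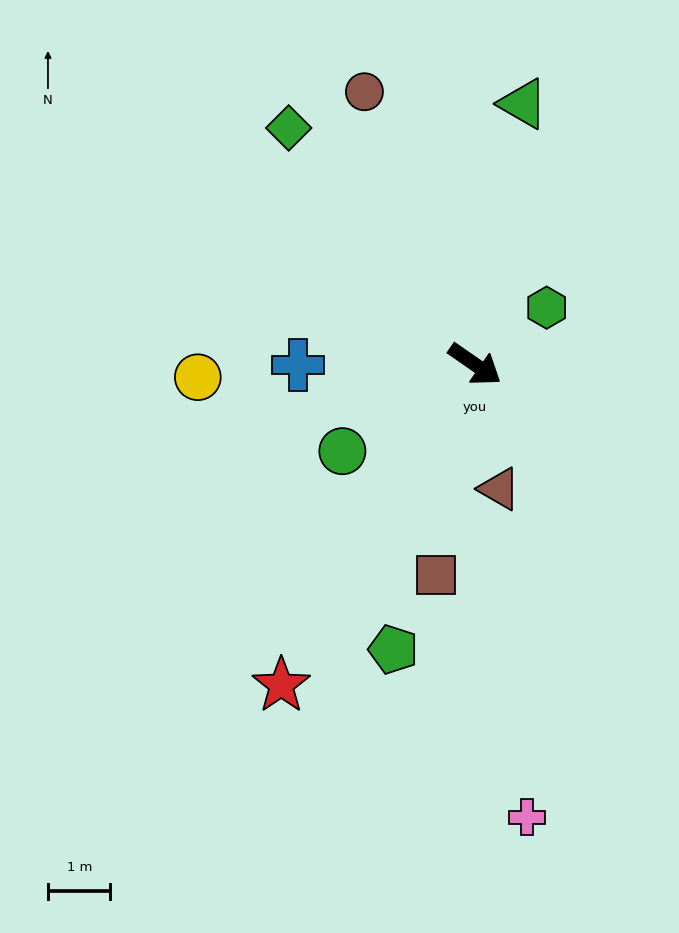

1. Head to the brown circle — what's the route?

turn left 147°, forward 4.7 m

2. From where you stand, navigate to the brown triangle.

turn right 44°, forward 2.0 m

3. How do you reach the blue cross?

turn right 145°, forward 2.8 m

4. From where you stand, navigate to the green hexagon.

turn left 73°, forward 1.5 m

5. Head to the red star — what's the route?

turn right 86°, forward 6.0 m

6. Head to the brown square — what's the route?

turn right 66°, forward 3.4 m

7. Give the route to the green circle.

turn right 112°, forward 2.5 m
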